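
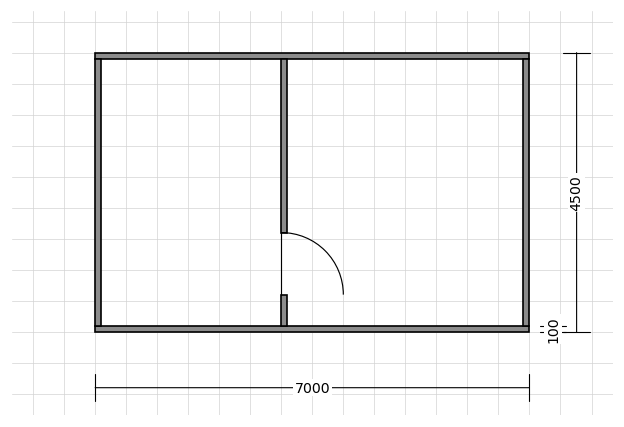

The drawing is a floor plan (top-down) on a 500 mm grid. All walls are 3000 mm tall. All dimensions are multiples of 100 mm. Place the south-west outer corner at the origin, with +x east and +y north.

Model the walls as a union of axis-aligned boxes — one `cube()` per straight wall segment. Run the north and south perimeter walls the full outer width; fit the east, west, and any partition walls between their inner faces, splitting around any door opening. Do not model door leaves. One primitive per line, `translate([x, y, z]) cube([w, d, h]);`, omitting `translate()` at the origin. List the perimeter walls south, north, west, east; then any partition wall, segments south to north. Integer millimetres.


cube([7000, 100, 3000]);
translate([0, 4400, 0]) cube([7000, 100, 3000]);
translate([0, 100, 0]) cube([100, 4300, 3000]);
translate([6900, 100, 0]) cube([100, 4300, 3000]);
translate([3000, 100, 0]) cube([100, 500, 3000]);
translate([3000, 1600, 0]) cube([100, 2800, 3000]);


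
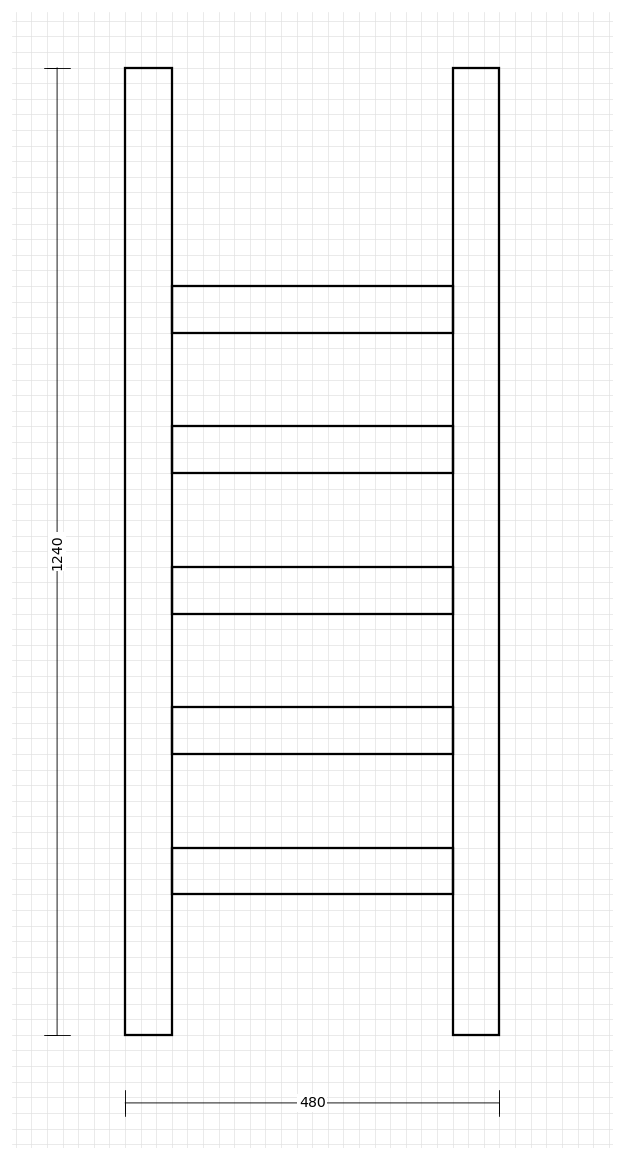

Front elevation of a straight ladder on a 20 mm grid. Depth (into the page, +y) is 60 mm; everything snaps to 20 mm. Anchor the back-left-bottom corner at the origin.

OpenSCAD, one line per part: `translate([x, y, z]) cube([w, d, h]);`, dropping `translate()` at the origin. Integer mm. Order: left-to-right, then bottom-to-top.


cube([60, 60, 1240]);
translate([60, 0, 180]) cube([360, 60, 60]);
translate([60, 0, 360]) cube([360, 60, 60]);
translate([60, 0, 540]) cube([360, 60, 60]);
translate([60, 0, 720]) cube([360, 60, 60]);
translate([60, 0, 900]) cube([360, 60, 60]);
translate([420, 0, 0]) cube([60, 60, 1240]);


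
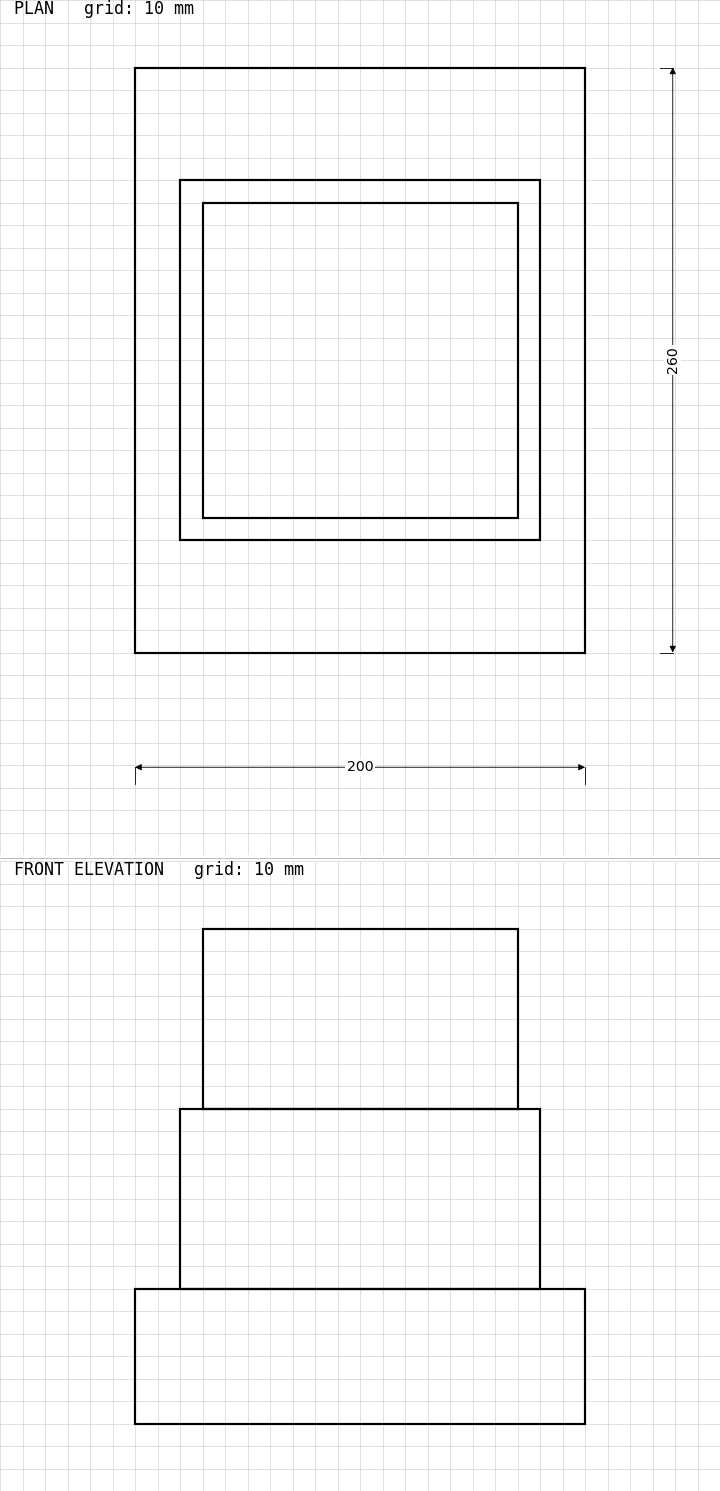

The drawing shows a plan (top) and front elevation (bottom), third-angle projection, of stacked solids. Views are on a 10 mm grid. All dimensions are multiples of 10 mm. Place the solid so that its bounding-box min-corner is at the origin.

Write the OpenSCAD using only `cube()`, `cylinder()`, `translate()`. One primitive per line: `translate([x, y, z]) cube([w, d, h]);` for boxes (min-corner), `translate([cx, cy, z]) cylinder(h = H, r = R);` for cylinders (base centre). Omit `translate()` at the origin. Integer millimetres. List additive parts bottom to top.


cube([200, 260, 60]);
translate([20, 50, 60]) cube([160, 160, 80]);
translate([30, 60, 140]) cube([140, 140, 80]);


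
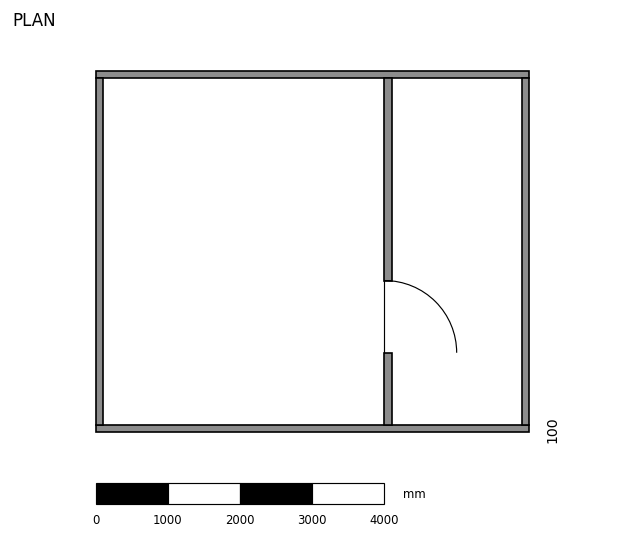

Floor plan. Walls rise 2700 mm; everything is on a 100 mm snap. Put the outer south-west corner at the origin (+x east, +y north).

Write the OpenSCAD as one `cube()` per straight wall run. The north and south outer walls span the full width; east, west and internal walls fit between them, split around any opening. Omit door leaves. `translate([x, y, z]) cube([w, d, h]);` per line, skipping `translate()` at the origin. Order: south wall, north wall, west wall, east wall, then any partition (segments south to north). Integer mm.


cube([6000, 100, 2700]);
translate([0, 4900, 0]) cube([6000, 100, 2700]);
translate([0, 100, 0]) cube([100, 4800, 2700]);
translate([5900, 100, 0]) cube([100, 4800, 2700]);
translate([4000, 100, 0]) cube([100, 1000, 2700]);
translate([4000, 2100, 0]) cube([100, 2800, 2700]);


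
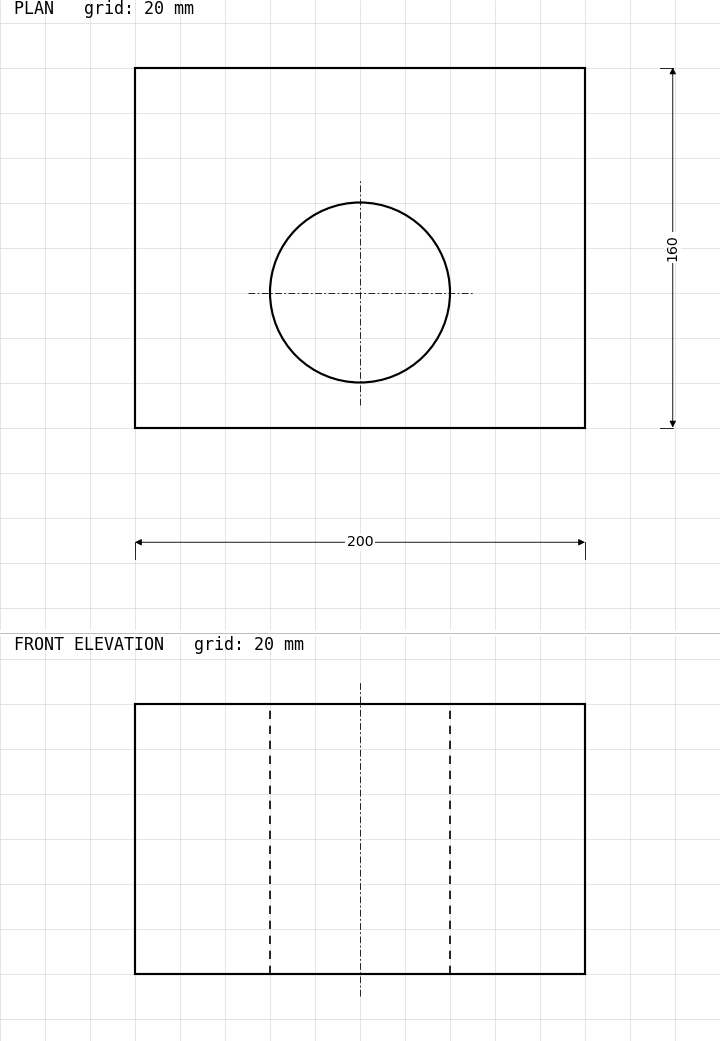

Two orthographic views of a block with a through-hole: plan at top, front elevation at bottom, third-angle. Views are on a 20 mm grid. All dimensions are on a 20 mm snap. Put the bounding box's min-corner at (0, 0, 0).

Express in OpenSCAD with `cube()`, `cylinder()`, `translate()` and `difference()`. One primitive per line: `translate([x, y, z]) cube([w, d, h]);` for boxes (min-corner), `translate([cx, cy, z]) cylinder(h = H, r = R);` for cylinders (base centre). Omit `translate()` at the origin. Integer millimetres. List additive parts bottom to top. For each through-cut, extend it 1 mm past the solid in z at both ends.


difference() {
  cube([200, 160, 120]);
  translate([100, 60, -1]) cylinder(h = 122, r = 40);
}


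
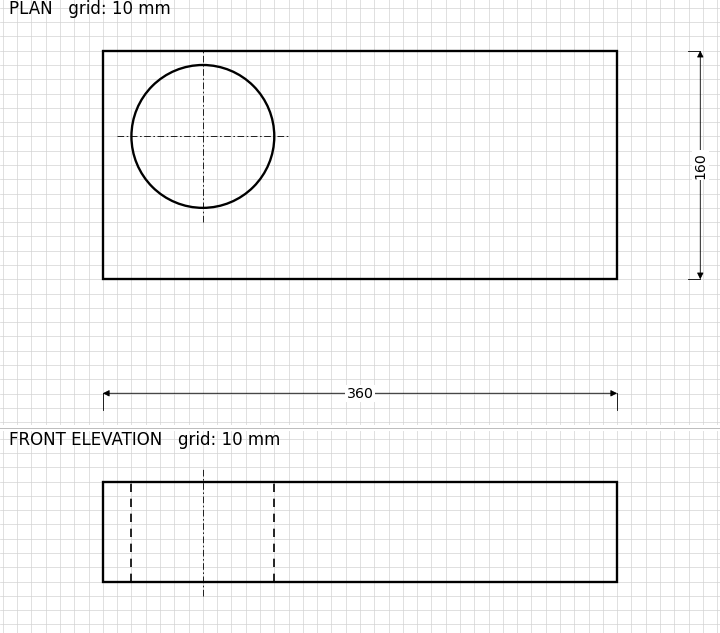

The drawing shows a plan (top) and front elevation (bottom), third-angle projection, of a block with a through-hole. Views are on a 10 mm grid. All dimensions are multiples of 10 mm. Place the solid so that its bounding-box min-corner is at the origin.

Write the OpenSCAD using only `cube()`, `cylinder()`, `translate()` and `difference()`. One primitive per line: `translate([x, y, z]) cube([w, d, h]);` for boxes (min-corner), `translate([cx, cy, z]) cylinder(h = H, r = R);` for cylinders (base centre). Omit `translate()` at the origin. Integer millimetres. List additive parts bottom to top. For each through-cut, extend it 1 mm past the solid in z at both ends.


difference() {
  cube([360, 160, 70]);
  translate([70, 100, -1]) cylinder(h = 72, r = 50);
}


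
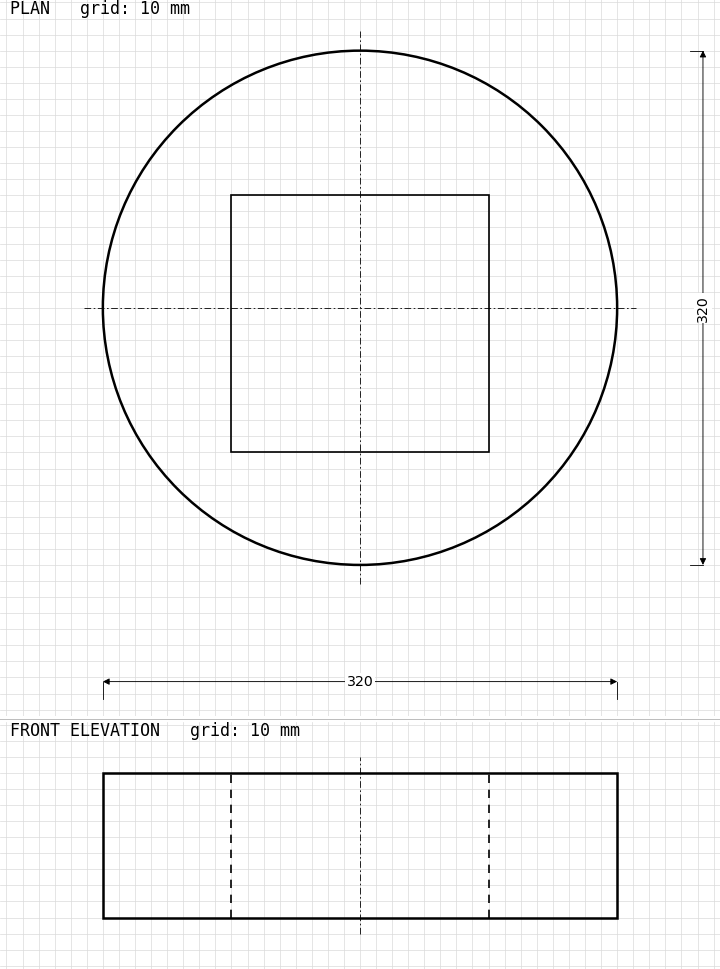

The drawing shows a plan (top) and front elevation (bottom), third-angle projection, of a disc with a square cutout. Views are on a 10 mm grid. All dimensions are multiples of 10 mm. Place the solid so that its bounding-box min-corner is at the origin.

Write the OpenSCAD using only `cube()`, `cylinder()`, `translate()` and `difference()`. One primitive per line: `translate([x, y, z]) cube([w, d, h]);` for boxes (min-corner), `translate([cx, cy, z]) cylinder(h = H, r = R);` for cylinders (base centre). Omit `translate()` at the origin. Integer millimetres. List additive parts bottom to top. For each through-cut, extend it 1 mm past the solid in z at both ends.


difference() {
  translate([160, 160, 0]) cylinder(h = 90, r = 160);
  translate([80, 70, -1]) cube([160, 160, 92]);
}


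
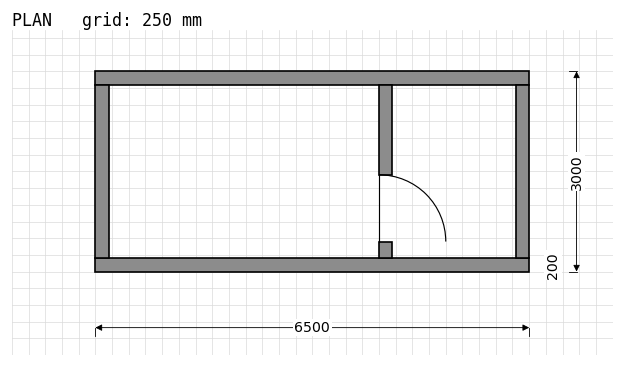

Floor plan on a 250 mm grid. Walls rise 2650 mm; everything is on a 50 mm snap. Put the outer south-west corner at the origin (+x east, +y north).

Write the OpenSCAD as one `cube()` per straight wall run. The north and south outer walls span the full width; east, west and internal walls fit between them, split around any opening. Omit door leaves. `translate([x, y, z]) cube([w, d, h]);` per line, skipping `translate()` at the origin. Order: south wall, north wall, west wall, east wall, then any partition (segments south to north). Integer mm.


cube([6500, 200, 2650]);
translate([0, 2800, 0]) cube([6500, 200, 2650]);
translate([0, 200, 0]) cube([200, 2600, 2650]);
translate([6300, 200, 0]) cube([200, 2600, 2650]);
translate([4250, 200, 0]) cube([200, 250, 2650]);
translate([4250, 1450, 0]) cube([200, 1350, 2650]);


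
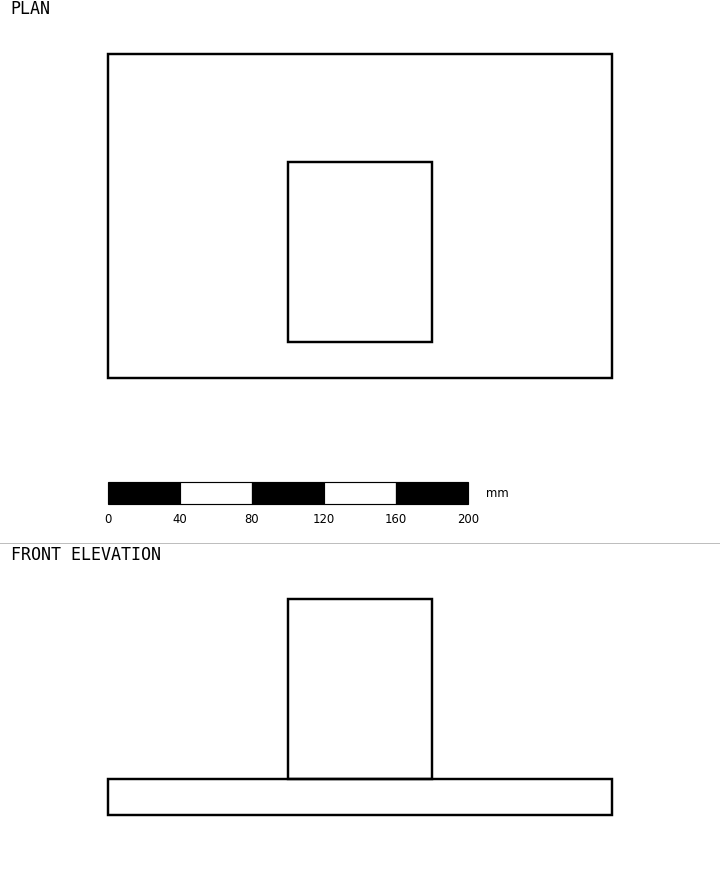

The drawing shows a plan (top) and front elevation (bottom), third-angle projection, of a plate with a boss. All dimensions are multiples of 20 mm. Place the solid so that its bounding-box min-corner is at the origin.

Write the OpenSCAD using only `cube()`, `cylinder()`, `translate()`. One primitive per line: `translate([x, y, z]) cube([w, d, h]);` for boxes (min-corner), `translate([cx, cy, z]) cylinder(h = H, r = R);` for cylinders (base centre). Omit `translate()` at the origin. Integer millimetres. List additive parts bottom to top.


cube([280, 180, 20]);
translate([100, 20, 20]) cube([80, 100, 100]);


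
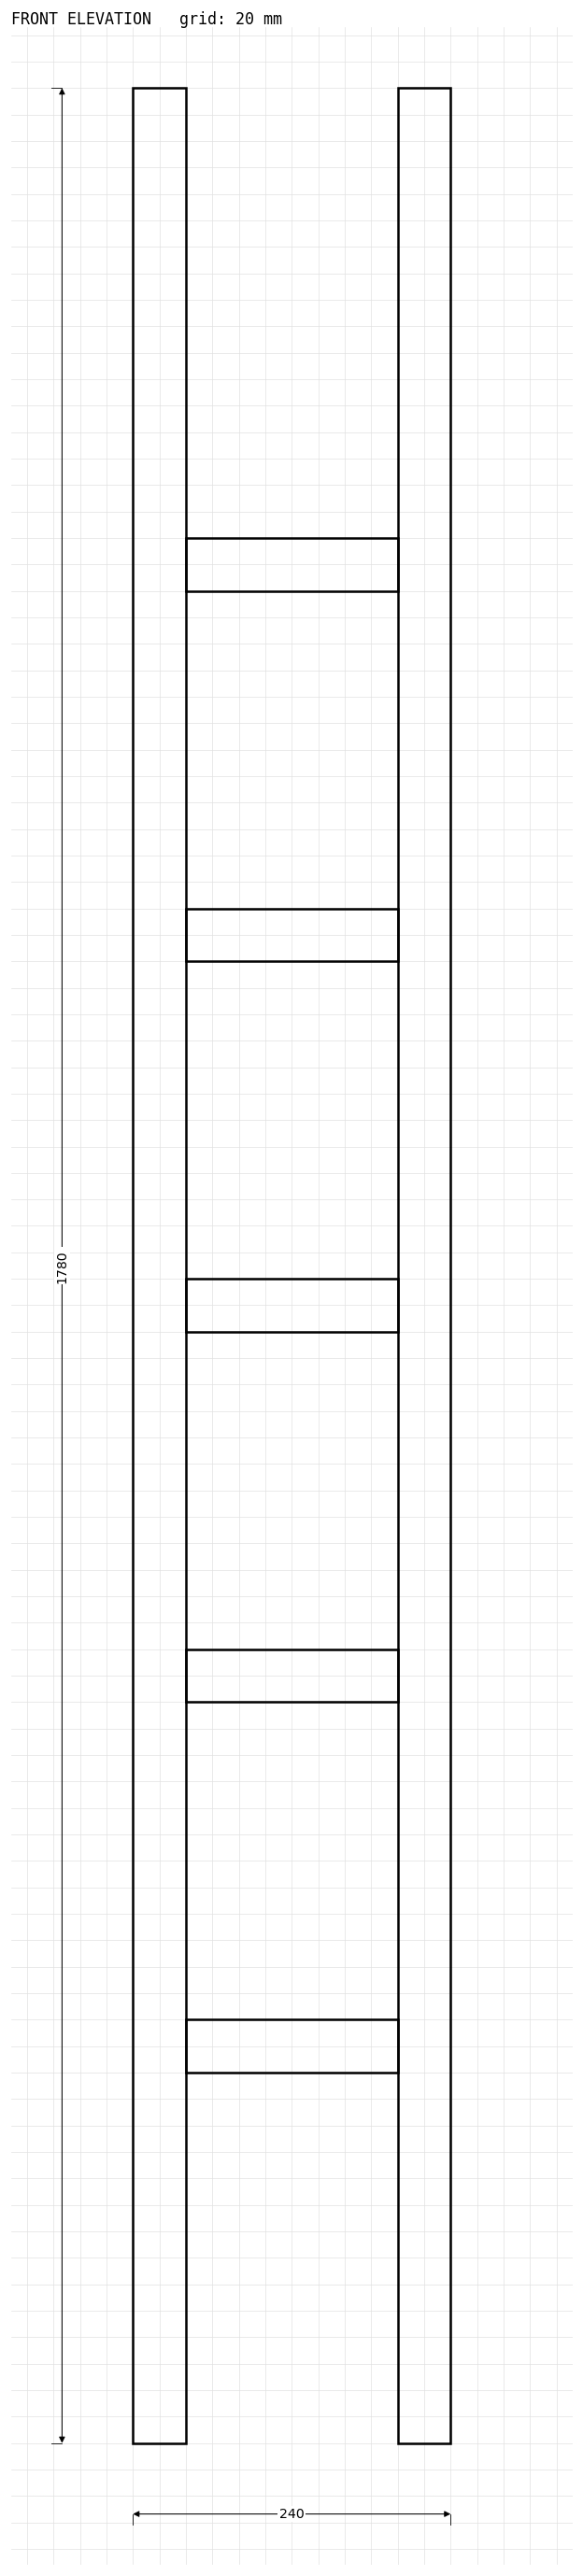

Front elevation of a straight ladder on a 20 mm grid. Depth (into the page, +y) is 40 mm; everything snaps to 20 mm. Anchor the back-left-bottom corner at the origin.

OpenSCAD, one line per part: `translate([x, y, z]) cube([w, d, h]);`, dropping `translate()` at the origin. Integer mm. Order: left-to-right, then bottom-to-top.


cube([40, 40, 1780]);
translate([40, 0, 280]) cube([160, 40, 40]);
translate([40, 0, 560]) cube([160, 40, 40]);
translate([40, 0, 840]) cube([160, 40, 40]);
translate([40, 0, 1120]) cube([160, 40, 40]);
translate([40, 0, 1400]) cube([160, 40, 40]);
translate([200, 0, 0]) cube([40, 40, 1780]);


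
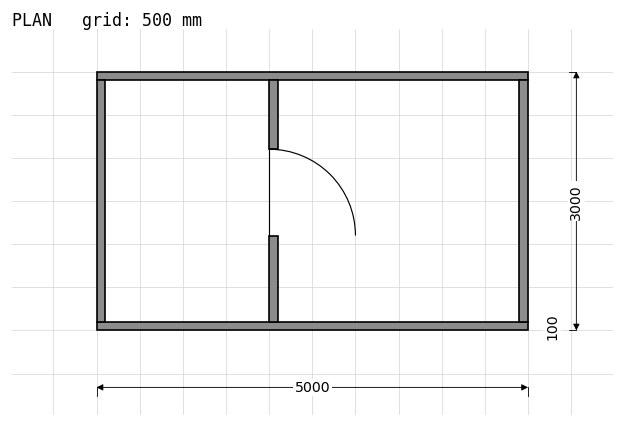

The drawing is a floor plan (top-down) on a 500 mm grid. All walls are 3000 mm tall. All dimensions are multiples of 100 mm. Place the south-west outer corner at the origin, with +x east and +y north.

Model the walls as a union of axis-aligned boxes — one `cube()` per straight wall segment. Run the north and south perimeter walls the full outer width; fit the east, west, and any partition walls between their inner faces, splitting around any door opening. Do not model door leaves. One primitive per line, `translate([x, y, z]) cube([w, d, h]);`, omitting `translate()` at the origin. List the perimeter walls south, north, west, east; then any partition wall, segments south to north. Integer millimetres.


cube([5000, 100, 3000]);
translate([0, 2900, 0]) cube([5000, 100, 3000]);
translate([0, 100, 0]) cube([100, 2800, 3000]);
translate([4900, 100, 0]) cube([100, 2800, 3000]);
translate([2000, 100, 0]) cube([100, 1000, 3000]);
translate([2000, 2100, 0]) cube([100, 800, 3000]);


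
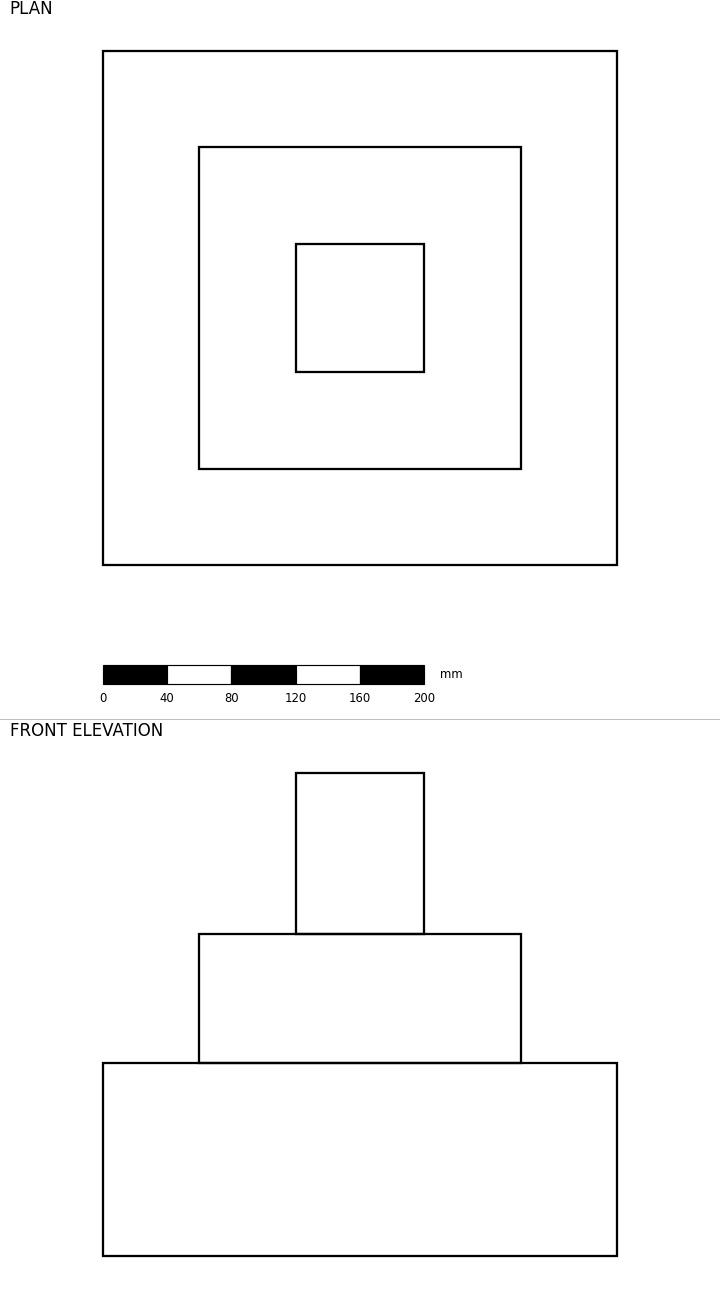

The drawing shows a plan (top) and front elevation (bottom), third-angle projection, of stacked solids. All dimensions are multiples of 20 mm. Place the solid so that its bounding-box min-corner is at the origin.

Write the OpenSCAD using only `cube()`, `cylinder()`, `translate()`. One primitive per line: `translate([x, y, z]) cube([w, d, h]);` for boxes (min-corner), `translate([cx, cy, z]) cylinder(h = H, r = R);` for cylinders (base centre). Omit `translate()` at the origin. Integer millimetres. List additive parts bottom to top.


cube([320, 320, 120]);
translate([60, 60, 120]) cube([200, 200, 80]);
translate([120, 120, 200]) cube([80, 80, 100]);


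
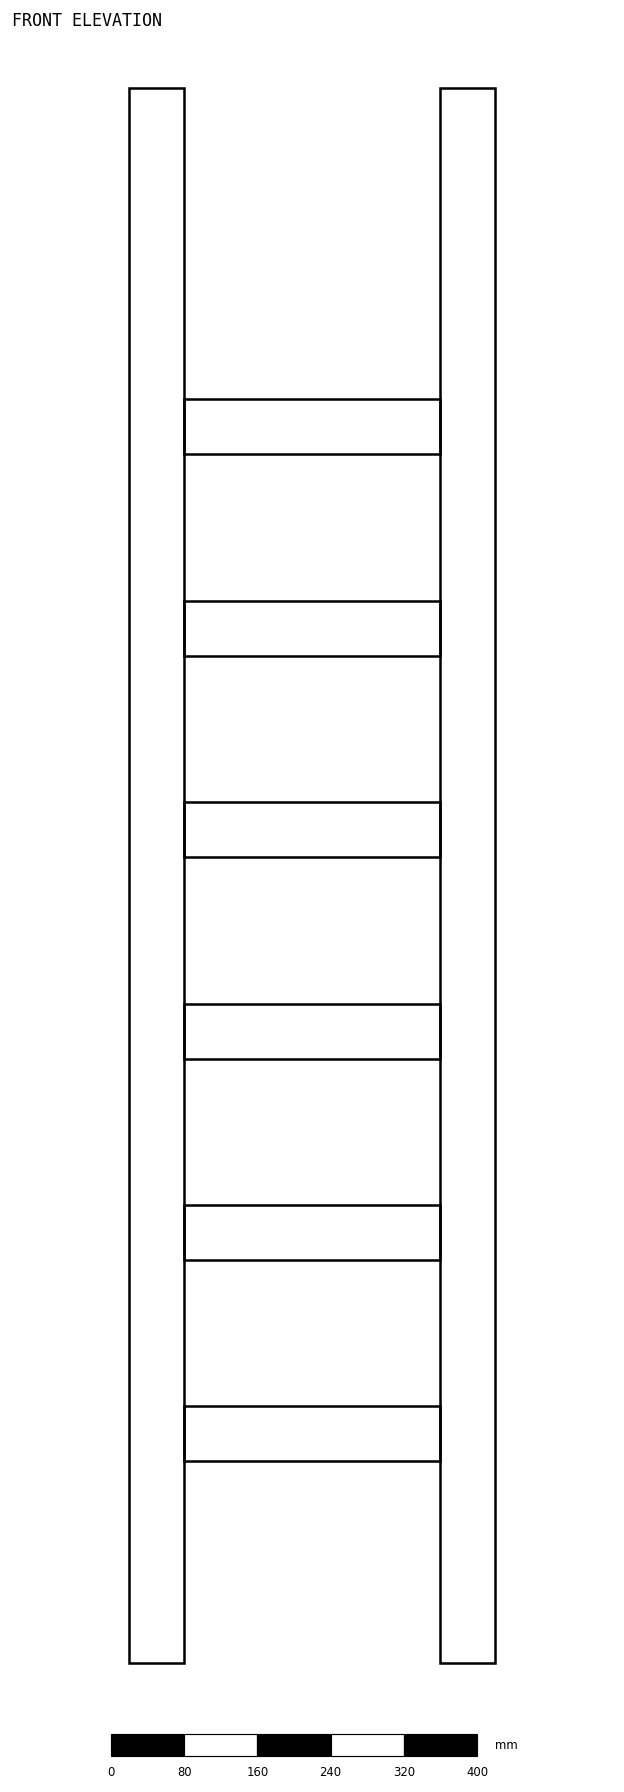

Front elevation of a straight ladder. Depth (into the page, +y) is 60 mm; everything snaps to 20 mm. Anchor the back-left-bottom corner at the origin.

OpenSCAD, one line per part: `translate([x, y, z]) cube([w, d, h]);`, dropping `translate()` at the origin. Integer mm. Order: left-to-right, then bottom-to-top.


cube([60, 60, 1720]);
translate([60, 0, 220]) cube([280, 60, 60]);
translate([60, 0, 440]) cube([280, 60, 60]);
translate([60, 0, 660]) cube([280, 60, 60]);
translate([60, 0, 880]) cube([280, 60, 60]);
translate([60, 0, 1100]) cube([280, 60, 60]);
translate([60, 0, 1320]) cube([280, 60, 60]);
translate([340, 0, 0]) cube([60, 60, 1720]);


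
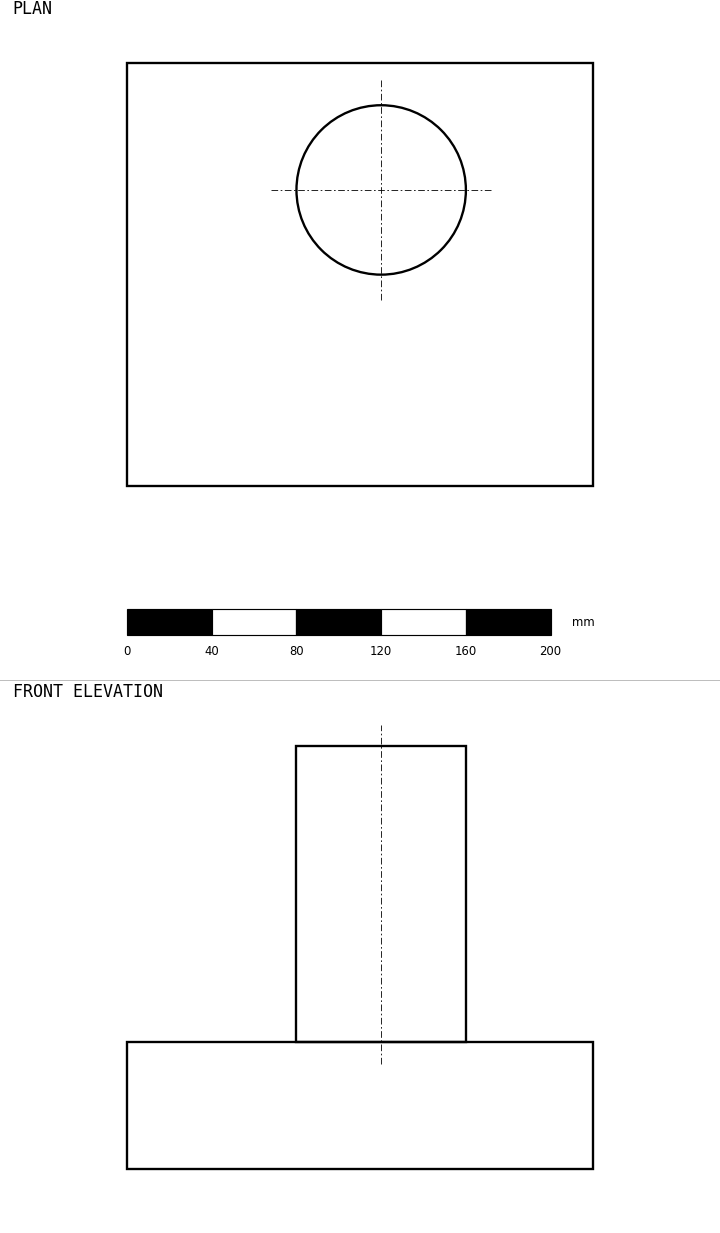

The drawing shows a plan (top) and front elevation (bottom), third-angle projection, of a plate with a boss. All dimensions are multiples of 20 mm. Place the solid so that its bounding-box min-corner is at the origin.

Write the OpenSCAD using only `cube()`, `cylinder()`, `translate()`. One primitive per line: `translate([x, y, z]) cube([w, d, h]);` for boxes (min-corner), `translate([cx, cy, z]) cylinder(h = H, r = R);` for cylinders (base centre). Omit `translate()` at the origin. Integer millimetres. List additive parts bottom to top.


cube([220, 200, 60]);
translate([120, 140, 60]) cylinder(h = 140, r = 40);


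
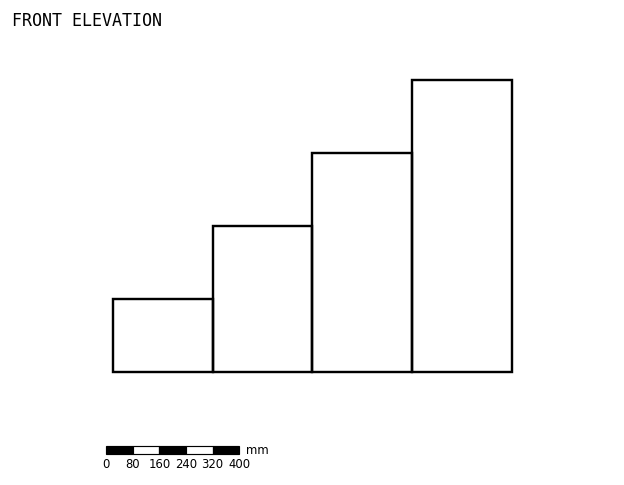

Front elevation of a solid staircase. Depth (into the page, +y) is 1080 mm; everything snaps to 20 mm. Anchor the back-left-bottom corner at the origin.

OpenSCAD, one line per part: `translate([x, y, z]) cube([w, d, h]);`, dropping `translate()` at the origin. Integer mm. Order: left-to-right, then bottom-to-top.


cube([300, 1080, 220]);
translate([300, 0, 0]) cube([300, 1080, 440]);
translate([600, 0, 0]) cube([300, 1080, 660]);
translate([900, 0, 0]) cube([300, 1080, 880]);


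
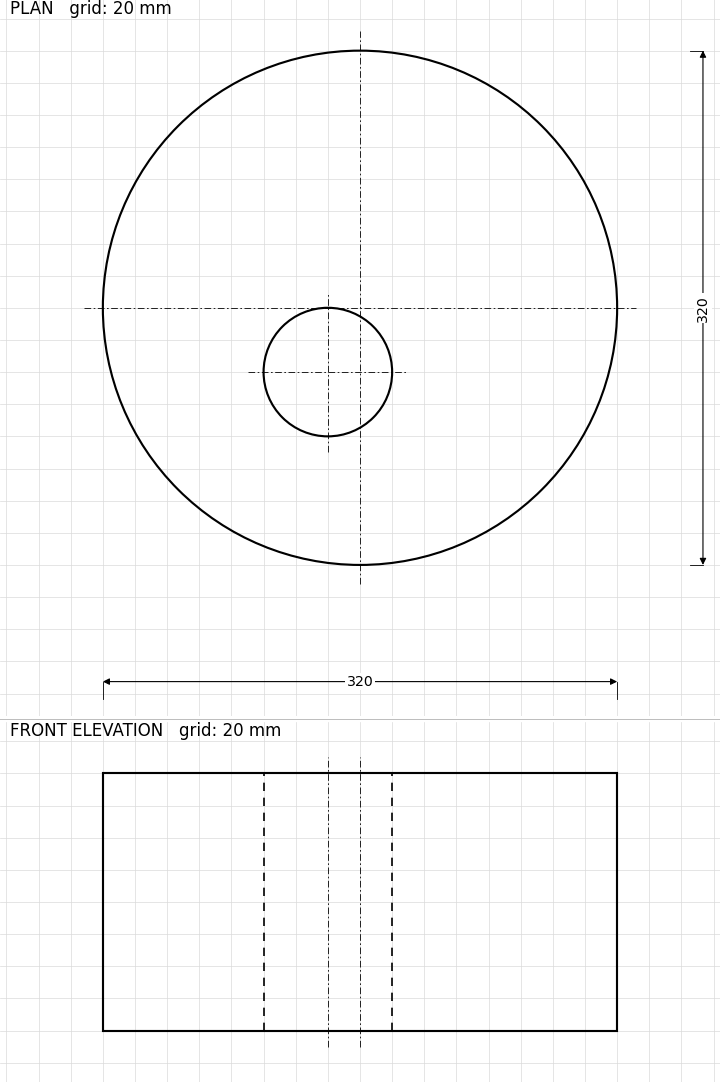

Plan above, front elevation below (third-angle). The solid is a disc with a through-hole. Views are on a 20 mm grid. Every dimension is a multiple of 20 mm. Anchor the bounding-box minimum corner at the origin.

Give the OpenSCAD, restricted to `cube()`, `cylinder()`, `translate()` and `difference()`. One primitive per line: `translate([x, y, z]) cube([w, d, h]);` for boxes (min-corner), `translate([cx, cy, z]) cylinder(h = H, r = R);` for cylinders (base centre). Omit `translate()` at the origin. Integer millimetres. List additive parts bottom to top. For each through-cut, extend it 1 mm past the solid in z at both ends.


difference() {
  translate([160, 160, 0]) cylinder(h = 160, r = 160);
  translate([140, 120, -1]) cylinder(h = 162, r = 40);
}


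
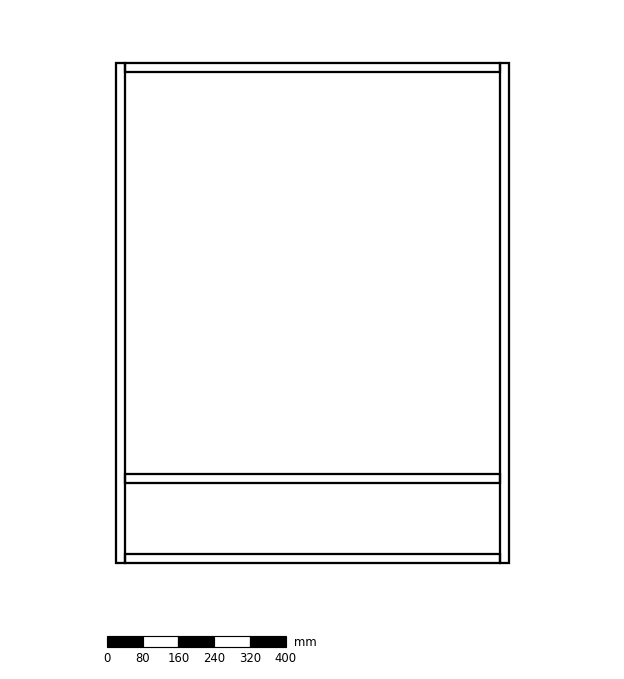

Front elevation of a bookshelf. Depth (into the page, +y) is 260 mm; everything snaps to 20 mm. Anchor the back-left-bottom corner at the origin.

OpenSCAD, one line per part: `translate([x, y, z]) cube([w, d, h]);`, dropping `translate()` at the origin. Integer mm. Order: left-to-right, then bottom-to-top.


cube([20, 260, 1120]);
translate([20, 0, 0]) cube([840, 260, 20]);
translate([20, 0, 180]) cube([840, 260, 20]);
translate([20, 0, 1100]) cube([840, 260, 20]);
translate([860, 0, 0]) cube([20, 260, 1120]);


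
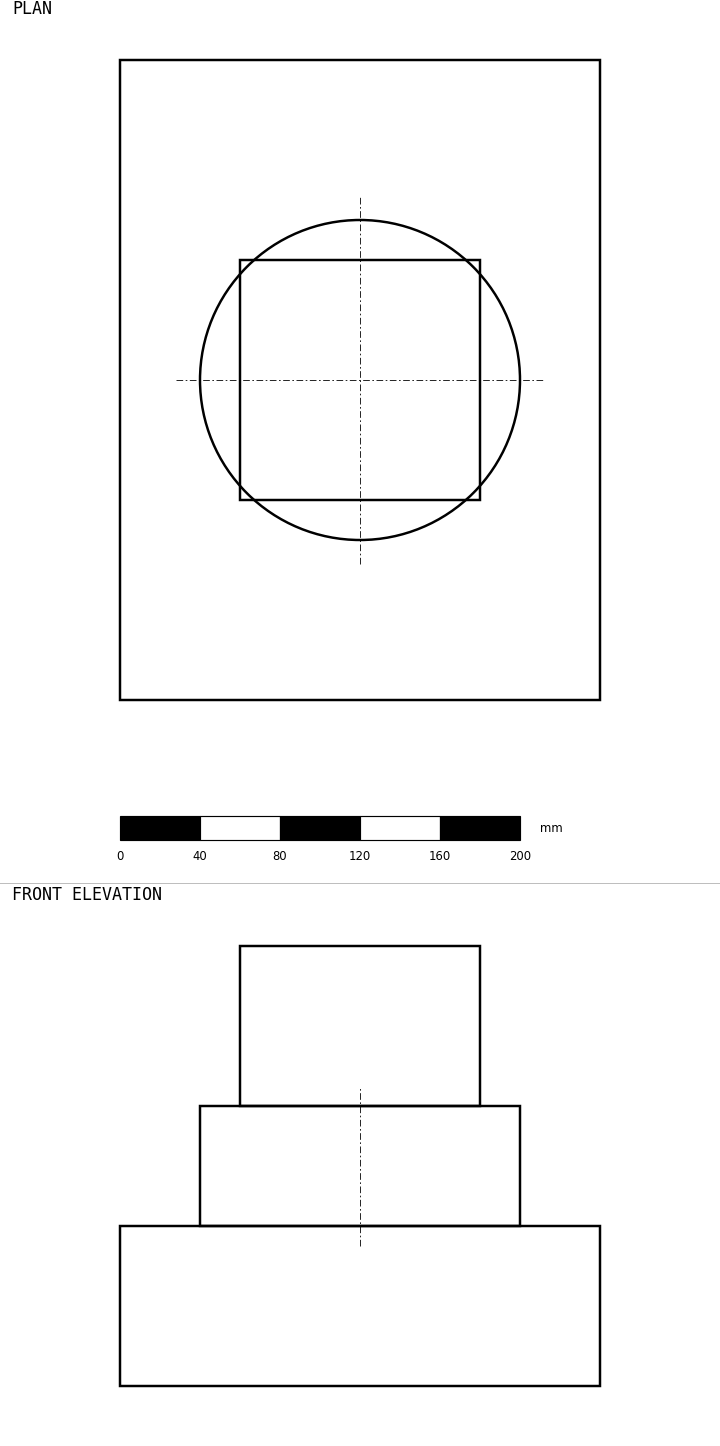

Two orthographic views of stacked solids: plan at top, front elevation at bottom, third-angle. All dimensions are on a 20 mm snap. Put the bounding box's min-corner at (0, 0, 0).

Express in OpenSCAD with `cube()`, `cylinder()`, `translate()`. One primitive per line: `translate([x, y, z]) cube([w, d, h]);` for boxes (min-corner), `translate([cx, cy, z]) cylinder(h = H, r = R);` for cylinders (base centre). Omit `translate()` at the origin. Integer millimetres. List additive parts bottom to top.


cube([240, 320, 80]);
translate([120, 160, 80]) cylinder(h = 60, r = 80);
translate([60, 100, 140]) cube([120, 120, 80]);


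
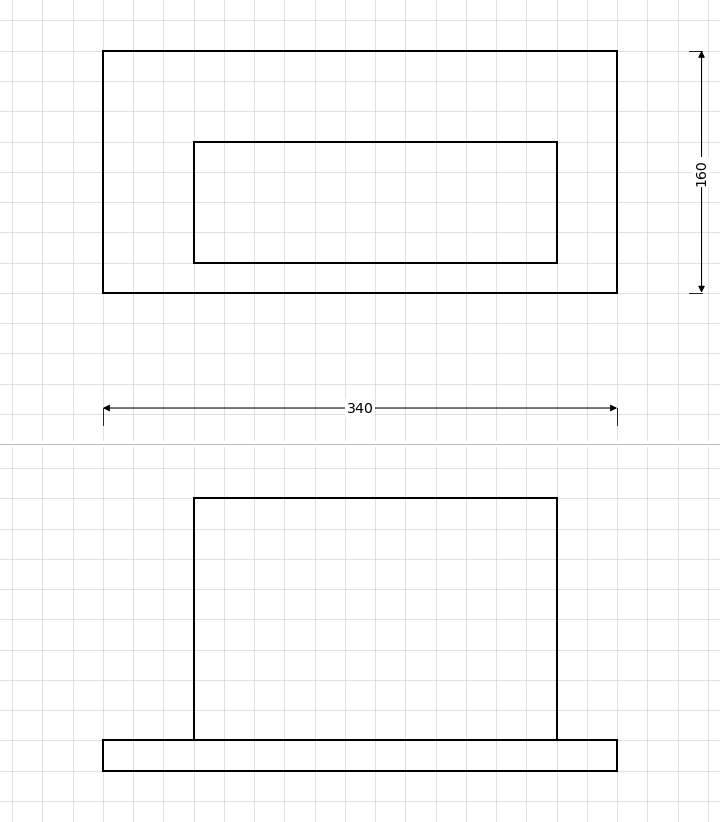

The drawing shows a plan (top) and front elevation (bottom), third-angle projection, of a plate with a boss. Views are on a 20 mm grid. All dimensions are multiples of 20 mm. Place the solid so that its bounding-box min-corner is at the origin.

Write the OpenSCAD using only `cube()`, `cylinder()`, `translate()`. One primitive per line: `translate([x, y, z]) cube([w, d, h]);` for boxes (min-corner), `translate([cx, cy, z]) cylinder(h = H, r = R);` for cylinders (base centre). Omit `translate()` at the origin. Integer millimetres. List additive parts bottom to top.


cube([340, 160, 20]);
translate([60, 20, 20]) cube([240, 80, 160]);


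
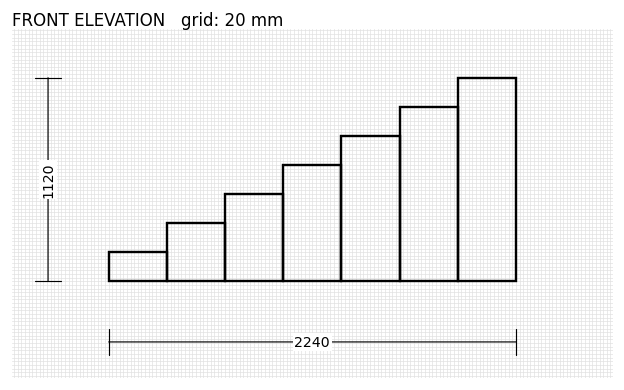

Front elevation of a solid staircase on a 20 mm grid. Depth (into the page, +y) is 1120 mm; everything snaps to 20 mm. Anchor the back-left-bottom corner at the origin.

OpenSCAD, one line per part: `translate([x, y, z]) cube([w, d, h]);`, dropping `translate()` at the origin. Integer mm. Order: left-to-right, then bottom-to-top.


cube([320, 1120, 160]);
translate([320, 0, 0]) cube([320, 1120, 320]);
translate([640, 0, 0]) cube([320, 1120, 480]);
translate([960, 0, 0]) cube([320, 1120, 640]);
translate([1280, 0, 0]) cube([320, 1120, 800]);
translate([1600, 0, 0]) cube([320, 1120, 960]);
translate([1920, 0, 0]) cube([320, 1120, 1120]);


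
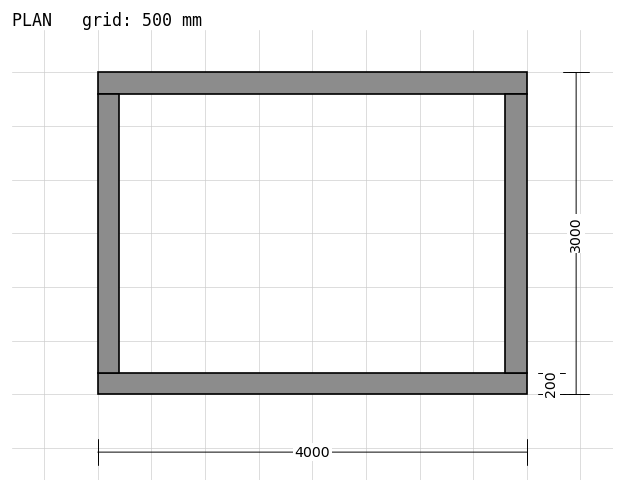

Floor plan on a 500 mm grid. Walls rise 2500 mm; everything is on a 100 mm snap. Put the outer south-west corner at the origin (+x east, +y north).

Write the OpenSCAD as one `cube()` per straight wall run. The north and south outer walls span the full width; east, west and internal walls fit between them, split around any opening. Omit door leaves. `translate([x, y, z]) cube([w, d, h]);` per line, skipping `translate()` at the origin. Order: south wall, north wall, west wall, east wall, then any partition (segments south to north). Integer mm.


cube([4000, 200, 2500]);
translate([0, 2800, 0]) cube([4000, 200, 2500]);
translate([0, 200, 0]) cube([200, 2600, 2500]);
translate([3800, 200, 0]) cube([200, 2600, 2500]);


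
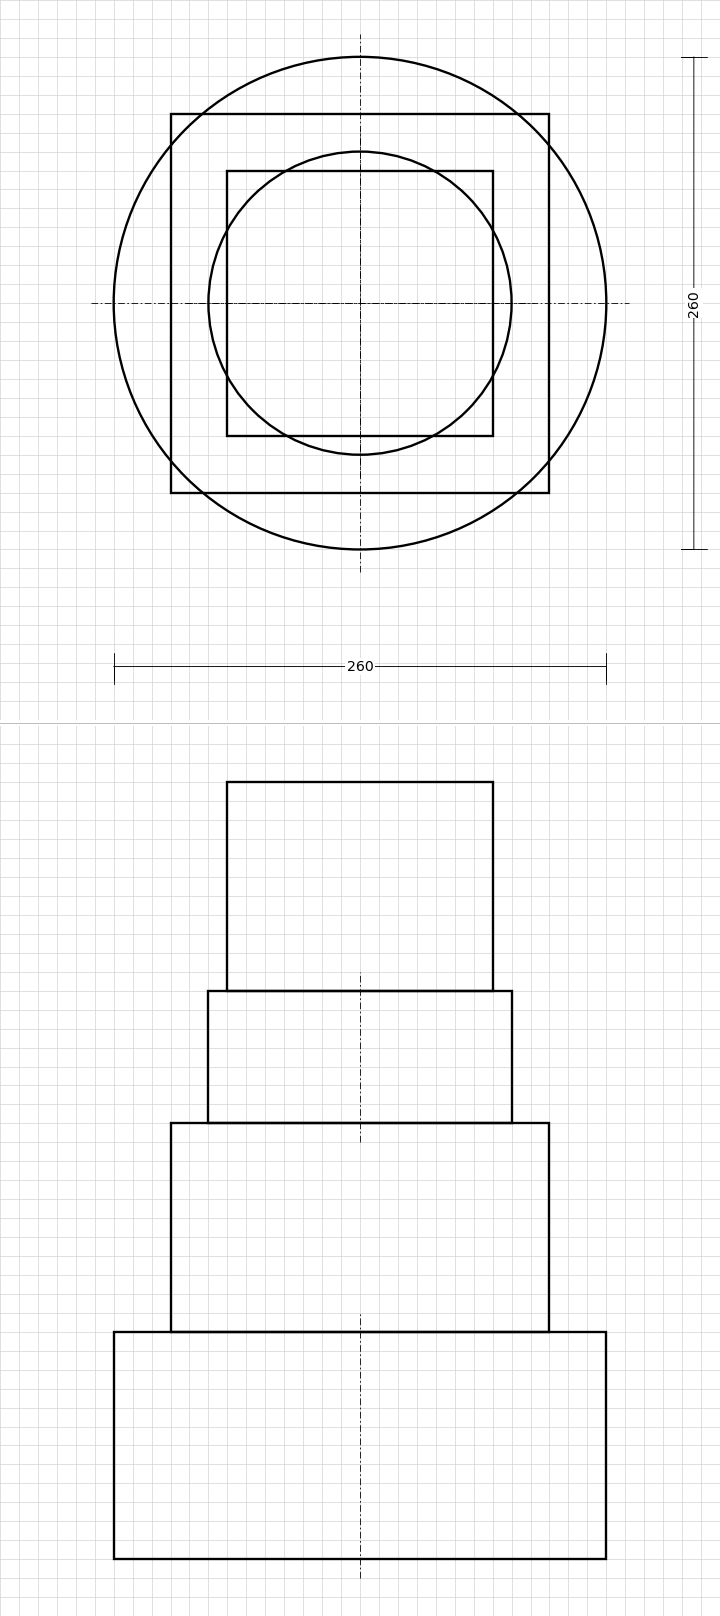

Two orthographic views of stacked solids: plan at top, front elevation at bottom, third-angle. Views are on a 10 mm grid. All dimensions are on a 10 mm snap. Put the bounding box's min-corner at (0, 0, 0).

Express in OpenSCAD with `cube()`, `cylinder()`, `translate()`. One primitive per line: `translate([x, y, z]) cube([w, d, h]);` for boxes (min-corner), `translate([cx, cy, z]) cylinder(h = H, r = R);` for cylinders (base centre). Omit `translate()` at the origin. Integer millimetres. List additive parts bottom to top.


translate([130, 130, 0]) cylinder(h = 120, r = 130);
translate([30, 30, 120]) cube([200, 200, 110]);
translate([130, 130, 230]) cylinder(h = 70, r = 80);
translate([60, 60, 300]) cube([140, 140, 110]);


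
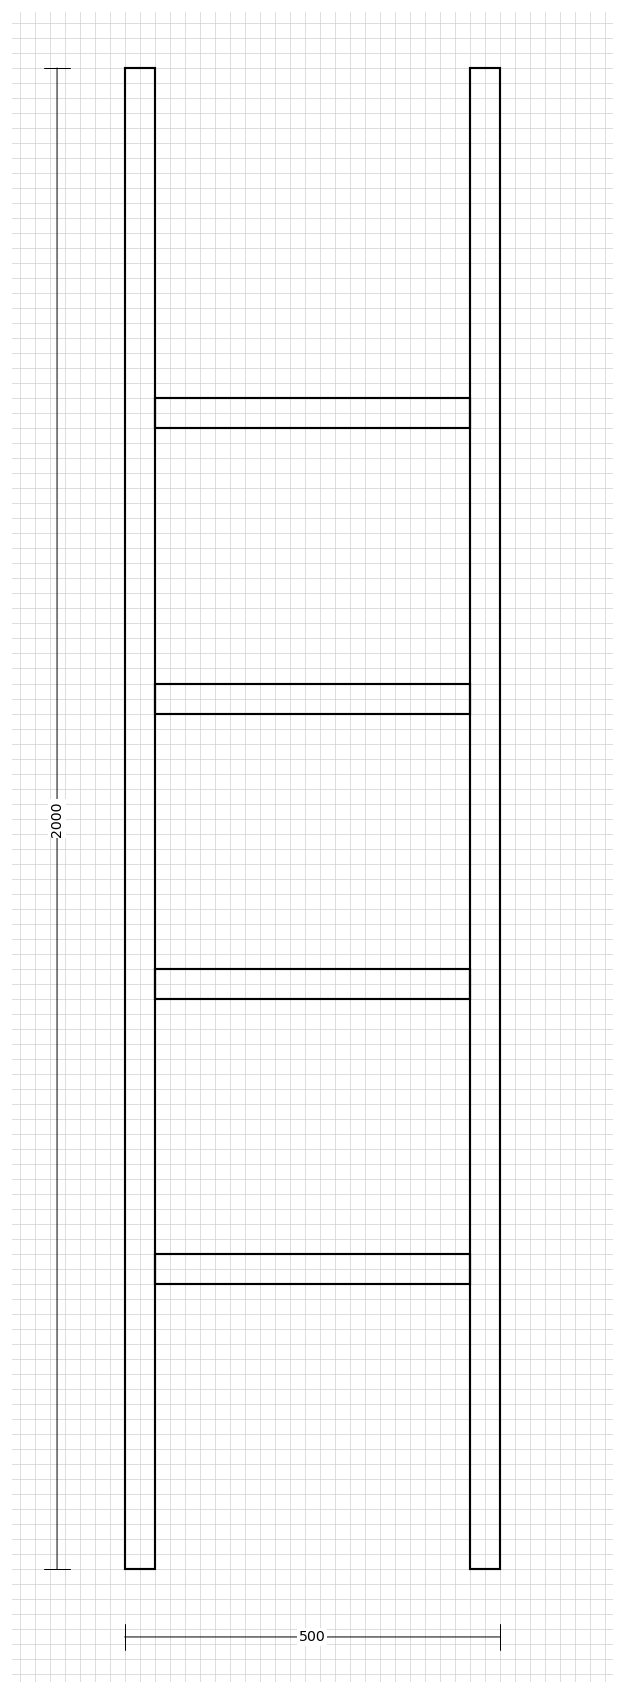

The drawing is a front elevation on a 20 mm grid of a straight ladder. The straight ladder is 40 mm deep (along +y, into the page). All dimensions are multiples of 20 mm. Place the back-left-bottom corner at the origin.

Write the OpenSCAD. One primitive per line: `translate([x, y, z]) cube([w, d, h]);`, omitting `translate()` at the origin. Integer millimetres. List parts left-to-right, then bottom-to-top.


cube([40, 40, 2000]);
translate([40, 0, 380]) cube([420, 40, 40]);
translate([40, 0, 760]) cube([420, 40, 40]);
translate([40, 0, 1140]) cube([420, 40, 40]);
translate([40, 0, 1520]) cube([420, 40, 40]);
translate([460, 0, 0]) cube([40, 40, 2000]);


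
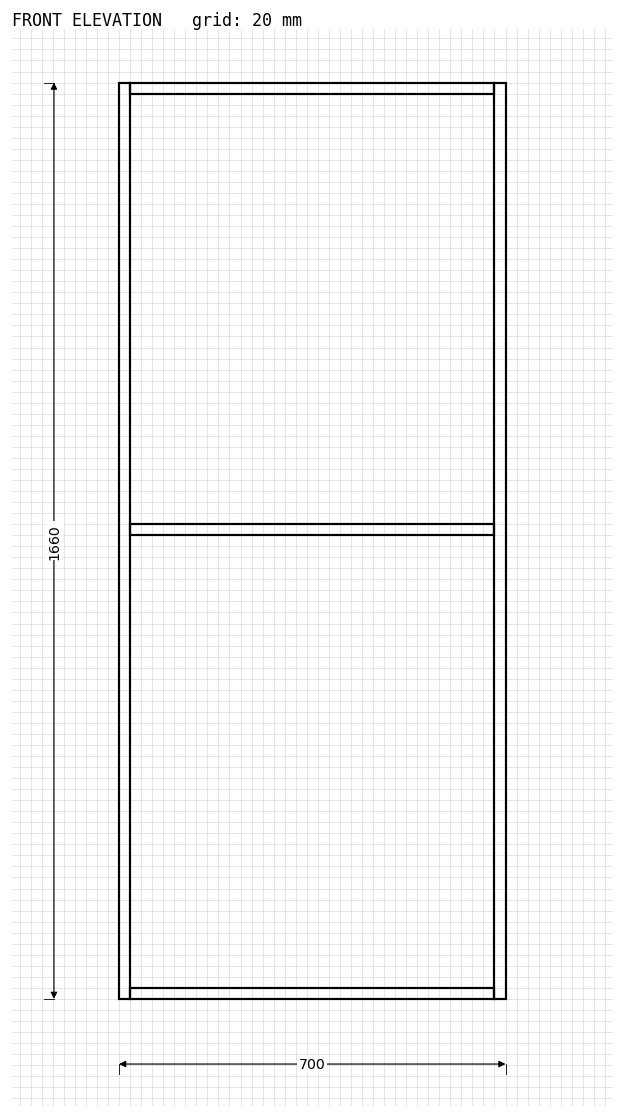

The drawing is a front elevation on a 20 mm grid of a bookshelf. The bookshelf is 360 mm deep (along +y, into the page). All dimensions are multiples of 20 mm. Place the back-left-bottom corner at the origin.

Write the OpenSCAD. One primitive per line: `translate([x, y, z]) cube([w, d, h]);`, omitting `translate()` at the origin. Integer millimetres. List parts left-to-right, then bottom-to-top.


cube([20, 360, 1660]);
translate([20, 0, 0]) cube([660, 360, 20]);
translate([20, 0, 840]) cube([660, 360, 20]);
translate([20, 0, 1640]) cube([660, 360, 20]);
translate([680, 0, 0]) cube([20, 360, 1660]);


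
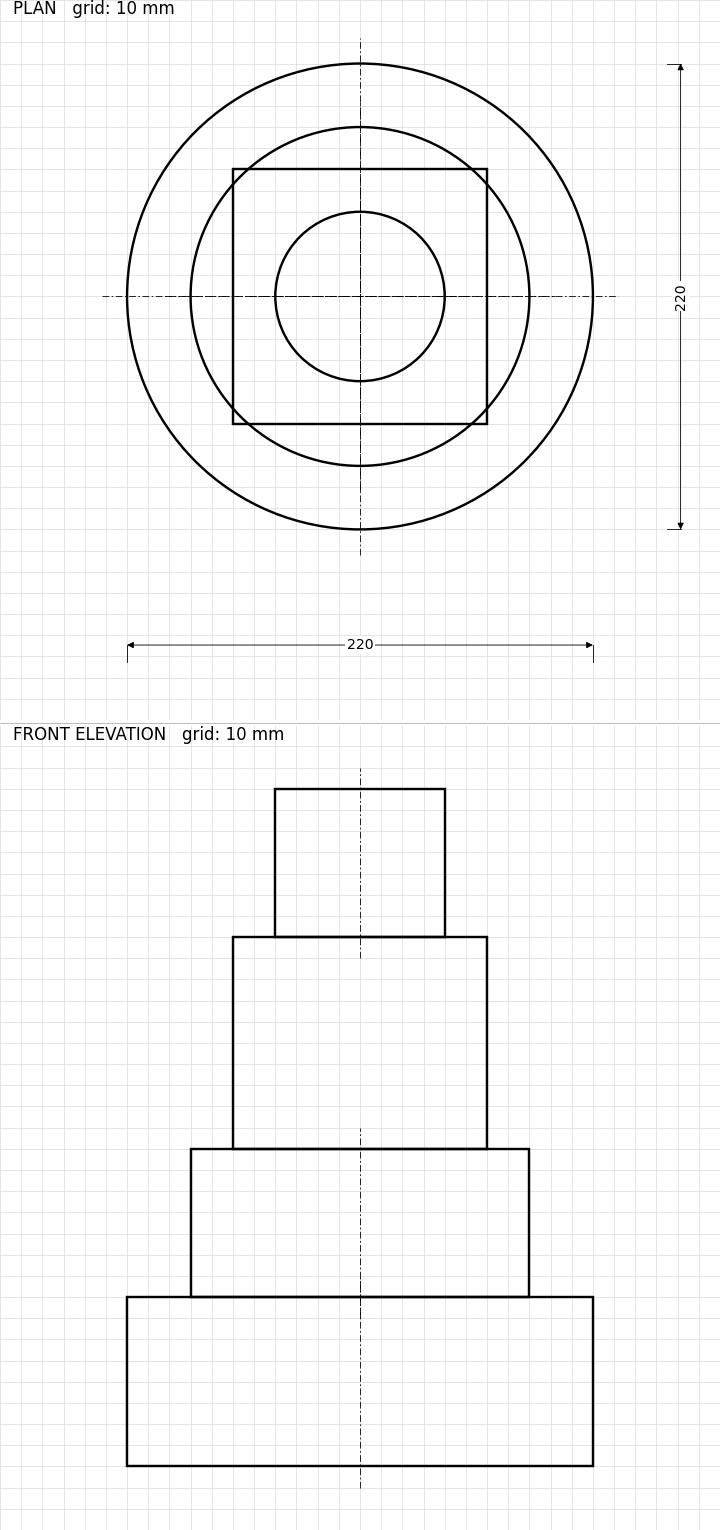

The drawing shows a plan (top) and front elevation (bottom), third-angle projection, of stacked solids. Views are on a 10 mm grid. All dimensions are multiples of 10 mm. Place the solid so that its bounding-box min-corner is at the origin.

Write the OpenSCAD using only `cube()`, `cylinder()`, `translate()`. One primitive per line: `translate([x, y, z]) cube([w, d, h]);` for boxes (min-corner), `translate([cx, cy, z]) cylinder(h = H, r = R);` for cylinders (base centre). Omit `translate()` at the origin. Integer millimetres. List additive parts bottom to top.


translate([110, 110, 0]) cylinder(h = 80, r = 110);
translate([110, 110, 80]) cylinder(h = 70, r = 80);
translate([50, 50, 150]) cube([120, 120, 100]);
translate([110, 110, 250]) cylinder(h = 70, r = 40);


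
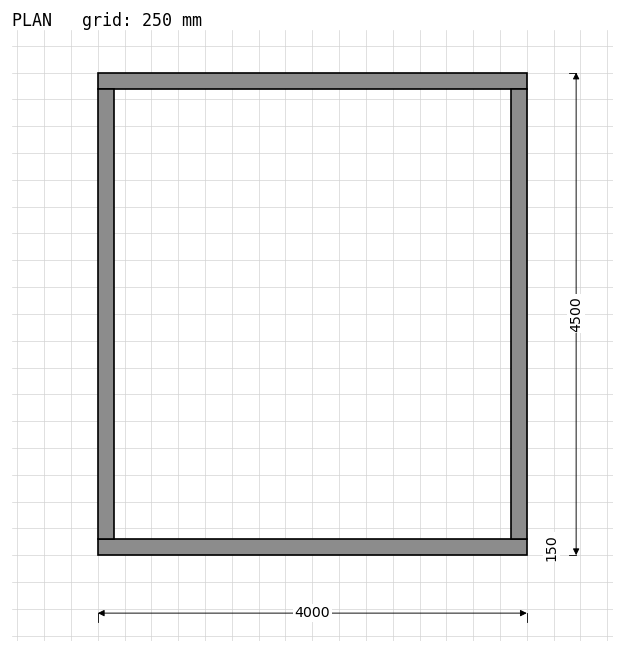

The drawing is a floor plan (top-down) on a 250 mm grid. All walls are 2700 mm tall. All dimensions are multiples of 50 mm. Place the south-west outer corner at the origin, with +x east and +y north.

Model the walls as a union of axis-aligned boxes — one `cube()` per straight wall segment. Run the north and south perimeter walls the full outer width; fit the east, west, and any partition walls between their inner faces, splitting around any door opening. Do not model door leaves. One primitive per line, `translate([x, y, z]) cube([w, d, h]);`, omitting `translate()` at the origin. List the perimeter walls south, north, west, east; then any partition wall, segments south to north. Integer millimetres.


cube([4000, 150, 2700]);
translate([0, 4350, 0]) cube([4000, 150, 2700]);
translate([0, 150, 0]) cube([150, 4200, 2700]);
translate([3850, 150, 0]) cube([150, 4200, 2700]);


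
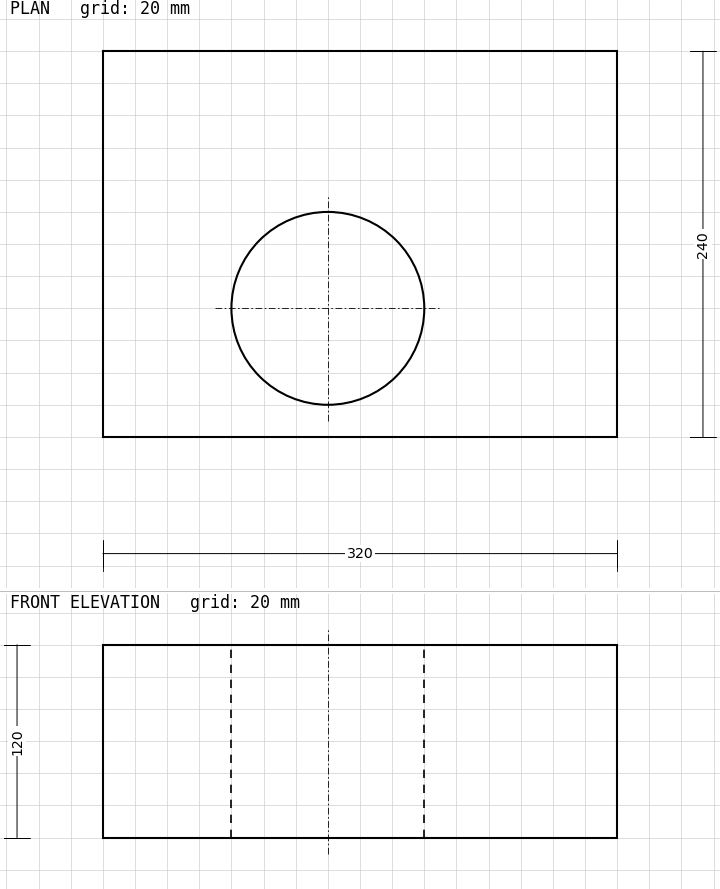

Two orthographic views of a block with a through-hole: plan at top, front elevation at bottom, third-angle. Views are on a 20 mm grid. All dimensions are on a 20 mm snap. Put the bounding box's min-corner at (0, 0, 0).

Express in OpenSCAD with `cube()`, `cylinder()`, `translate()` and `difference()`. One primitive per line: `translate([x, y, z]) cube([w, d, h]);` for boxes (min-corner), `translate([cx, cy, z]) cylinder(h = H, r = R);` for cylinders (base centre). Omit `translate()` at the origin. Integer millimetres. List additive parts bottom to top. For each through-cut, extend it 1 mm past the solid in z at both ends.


difference() {
  cube([320, 240, 120]);
  translate([140, 80, -1]) cylinder(h = 122, r = 60);
}


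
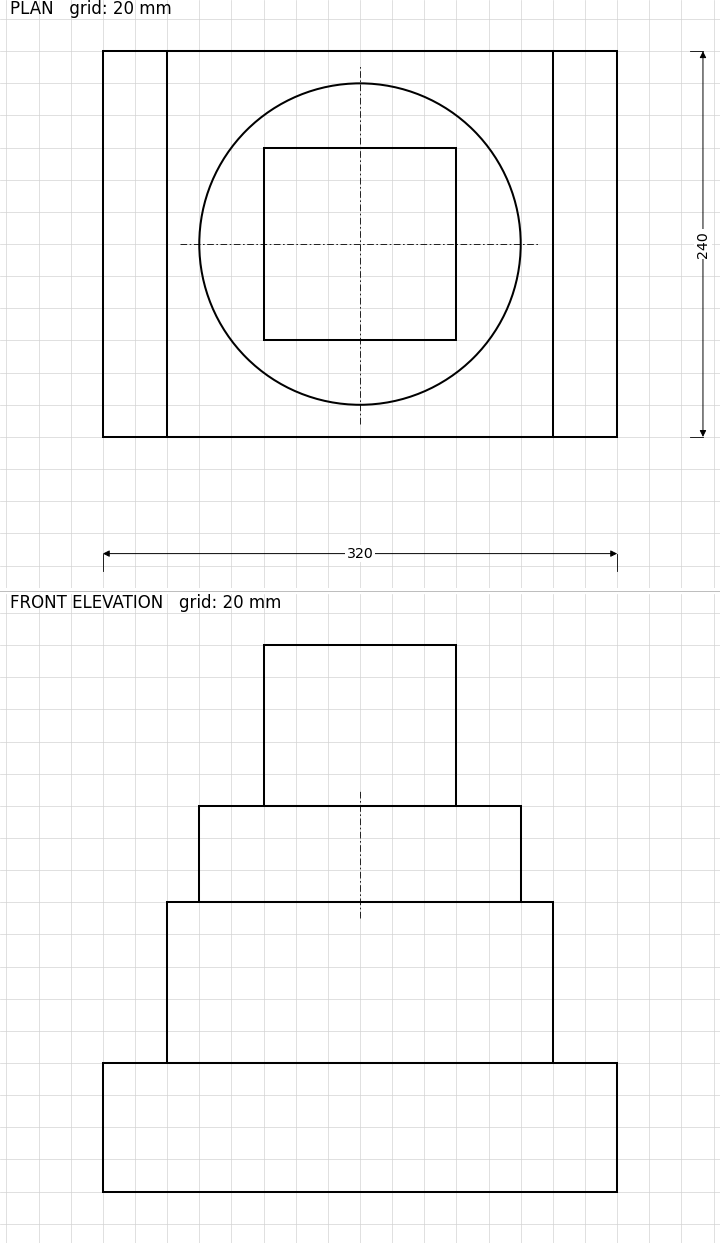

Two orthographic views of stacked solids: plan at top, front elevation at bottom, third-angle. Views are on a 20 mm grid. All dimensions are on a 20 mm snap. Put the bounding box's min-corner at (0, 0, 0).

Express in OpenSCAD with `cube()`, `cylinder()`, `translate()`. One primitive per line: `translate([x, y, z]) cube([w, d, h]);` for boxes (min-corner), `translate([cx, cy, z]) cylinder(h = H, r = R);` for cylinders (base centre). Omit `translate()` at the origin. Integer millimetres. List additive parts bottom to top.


cube([320, 240, 80]);
translate([40, 0, 80]) cube([240, 240, 100]);
translate([160, 120, 180]) cylinder(h = 60, r = 100);
translate([100, 60, 240]) cube([120, 120, 100]);


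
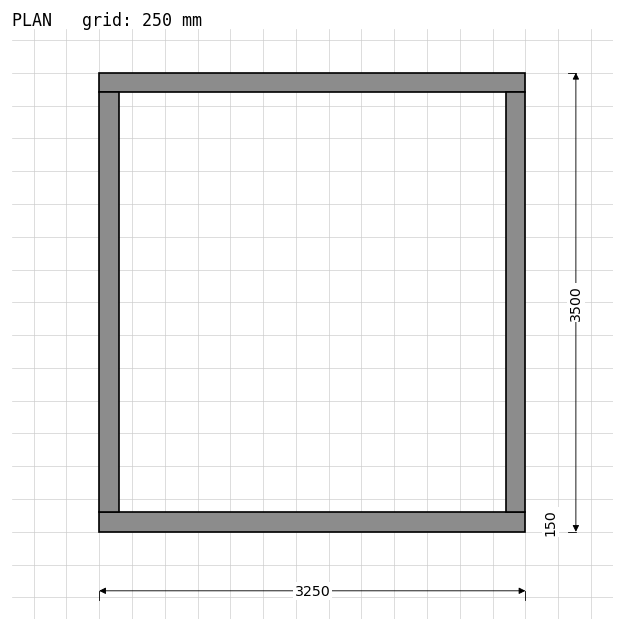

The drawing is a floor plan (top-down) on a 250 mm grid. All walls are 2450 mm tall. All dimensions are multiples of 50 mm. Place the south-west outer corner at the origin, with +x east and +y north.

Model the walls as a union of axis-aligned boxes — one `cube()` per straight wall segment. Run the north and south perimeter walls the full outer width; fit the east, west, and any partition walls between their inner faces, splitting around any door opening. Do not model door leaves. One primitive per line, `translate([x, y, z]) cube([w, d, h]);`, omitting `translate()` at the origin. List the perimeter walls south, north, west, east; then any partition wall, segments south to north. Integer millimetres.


cube([3250, 150, 2450]);
translate([0, 3350, 0]) cube([3250, 150, 2450]);
translate([0, 150, 0]) cube([150, 3200, 2450]);
translate([3100, 150, 0]) cube([150, 3200, 2450]);


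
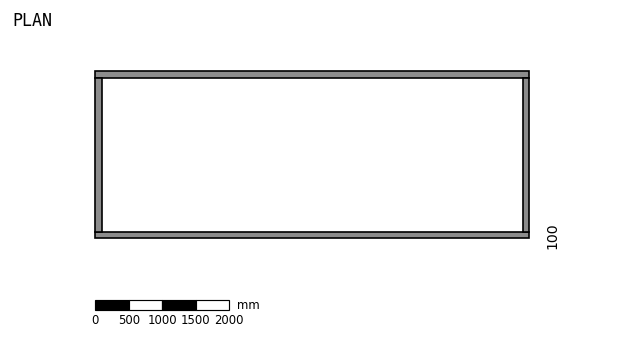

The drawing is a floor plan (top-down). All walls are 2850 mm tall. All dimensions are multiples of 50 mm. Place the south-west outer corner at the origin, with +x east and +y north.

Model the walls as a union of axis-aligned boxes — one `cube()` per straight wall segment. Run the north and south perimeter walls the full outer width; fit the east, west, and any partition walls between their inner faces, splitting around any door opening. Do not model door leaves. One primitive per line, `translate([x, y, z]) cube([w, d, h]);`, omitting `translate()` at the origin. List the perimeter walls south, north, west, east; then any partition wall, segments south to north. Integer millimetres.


cube([6500, 100, 2850]);
translate([0, 2400, 0]) cube([6500, 100, 2850]);
translate([0, 100, 0]) cube([100, 2300, 2850]);
translate([6400, 100, 0]) cube([100, 2300, 2850]);


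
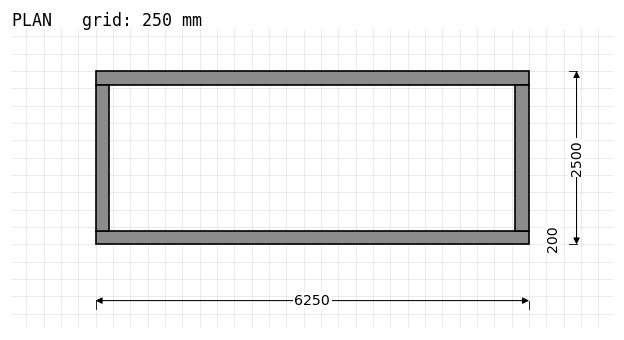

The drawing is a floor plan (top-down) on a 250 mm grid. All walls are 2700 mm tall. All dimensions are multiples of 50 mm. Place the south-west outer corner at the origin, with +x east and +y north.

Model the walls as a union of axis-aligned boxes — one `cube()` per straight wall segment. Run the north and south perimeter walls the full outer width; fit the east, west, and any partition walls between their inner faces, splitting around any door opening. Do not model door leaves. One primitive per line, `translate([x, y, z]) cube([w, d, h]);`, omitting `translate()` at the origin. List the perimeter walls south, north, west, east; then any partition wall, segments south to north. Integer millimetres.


cube([6250, 200, 2700]);
translate([0, 2300, 0]) cube([6250, 200, 2700]);
translate([0, 200, 0]) cube([200, 2100, 2700]);
translate([6050, 200, 0]) cube([200, 2100, 2700]);


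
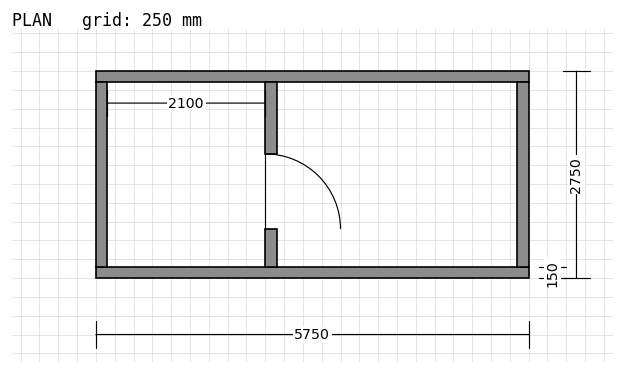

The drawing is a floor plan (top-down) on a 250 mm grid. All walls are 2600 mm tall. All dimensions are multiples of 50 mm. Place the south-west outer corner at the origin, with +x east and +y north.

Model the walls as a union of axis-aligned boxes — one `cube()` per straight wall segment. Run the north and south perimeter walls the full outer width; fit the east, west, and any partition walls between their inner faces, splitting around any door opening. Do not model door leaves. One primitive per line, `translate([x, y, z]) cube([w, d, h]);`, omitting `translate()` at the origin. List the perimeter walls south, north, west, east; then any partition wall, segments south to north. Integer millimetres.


cube([5750, 150, 2600]);
translate([0, 2600, 0]) cube([5750, 150, 2600]);
translate([0, 150, 0]) cube([150, 2450, 2600]);
translate([5600, 150, 0]) cube([150, 2450, 2600]);
translate([2250, 150, 0]) cube([150, 500, 2600]);
translate([2250, 1650, 0]) cube([150, 950, 2600]);


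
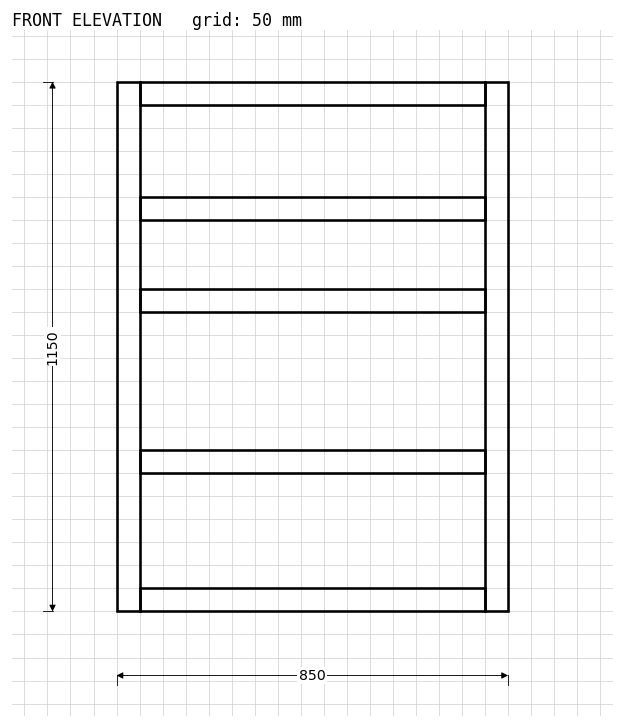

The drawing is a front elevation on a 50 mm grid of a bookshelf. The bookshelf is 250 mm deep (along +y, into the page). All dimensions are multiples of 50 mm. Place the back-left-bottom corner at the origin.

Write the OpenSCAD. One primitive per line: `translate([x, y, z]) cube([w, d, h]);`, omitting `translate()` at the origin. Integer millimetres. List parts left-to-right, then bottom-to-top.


cube([50, 250, 1150]);
translate([50, 0, 0]) cube([750, 250, 50]);
translate([50, 0, 300]) cube([750, 250, 50]);
translate([50, 0, 650]) cube([750, 250, 50]);
translate([50, 0, 850]) cube([750, 250, 50]);
translate([50, 0, 1100]) cube([750, 250, 50]);
translate([800, 0, 0]) cube([50, 250, 1150]);


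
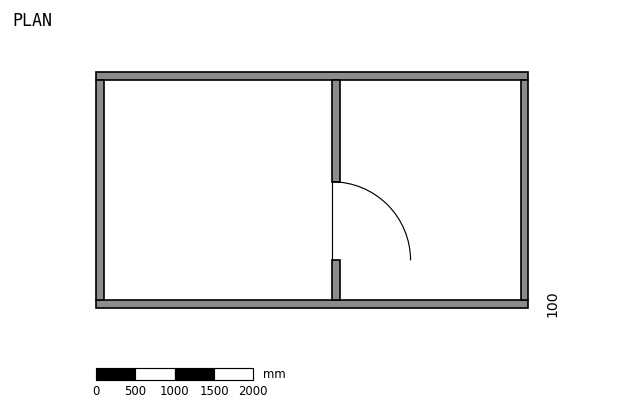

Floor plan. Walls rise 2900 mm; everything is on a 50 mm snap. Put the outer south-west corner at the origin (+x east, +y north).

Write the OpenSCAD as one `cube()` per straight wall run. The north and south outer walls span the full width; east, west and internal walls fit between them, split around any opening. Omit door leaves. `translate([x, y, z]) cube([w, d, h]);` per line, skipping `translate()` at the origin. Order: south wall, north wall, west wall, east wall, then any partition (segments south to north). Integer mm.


cube([5500, 100, 2900]);
translate([0, 2900, 0]) cube([5500, 100, 2900]);
translate([0, 100, 0]) cube([100, 2800, 2900]);
translate([5400, 100, 0]) cube([100, 2800, 2900]);
translate([3000, 100, 0]) cube([100, 500, 2900]);
translate([3000, 1600, 0]) cube([100, 1300, 2900]);


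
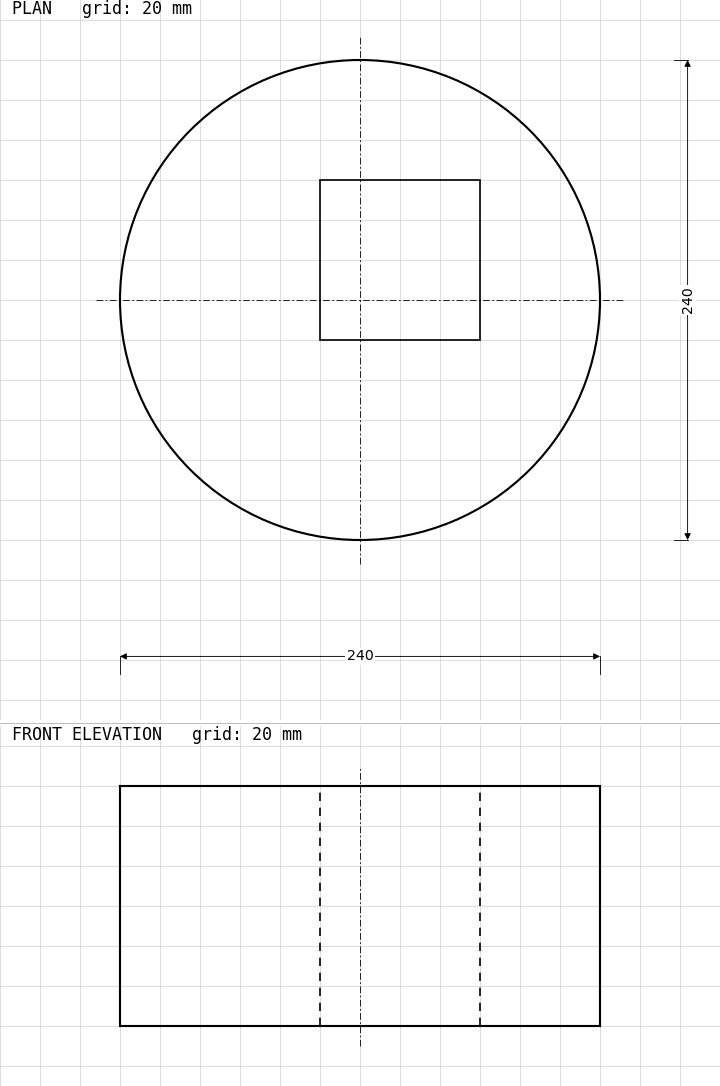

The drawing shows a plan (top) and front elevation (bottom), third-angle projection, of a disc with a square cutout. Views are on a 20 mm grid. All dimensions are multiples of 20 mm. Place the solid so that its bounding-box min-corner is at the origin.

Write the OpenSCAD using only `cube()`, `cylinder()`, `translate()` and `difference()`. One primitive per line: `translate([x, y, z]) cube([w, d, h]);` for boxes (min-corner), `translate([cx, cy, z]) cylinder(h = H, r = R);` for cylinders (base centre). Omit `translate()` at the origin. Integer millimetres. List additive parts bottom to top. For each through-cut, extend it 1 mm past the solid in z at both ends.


difference() {
  translate([120, 120, 0]) cylinder(h = 120, r = 120);
  translate([100, 100, -1]) cube([80, 80, 122]);
}
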